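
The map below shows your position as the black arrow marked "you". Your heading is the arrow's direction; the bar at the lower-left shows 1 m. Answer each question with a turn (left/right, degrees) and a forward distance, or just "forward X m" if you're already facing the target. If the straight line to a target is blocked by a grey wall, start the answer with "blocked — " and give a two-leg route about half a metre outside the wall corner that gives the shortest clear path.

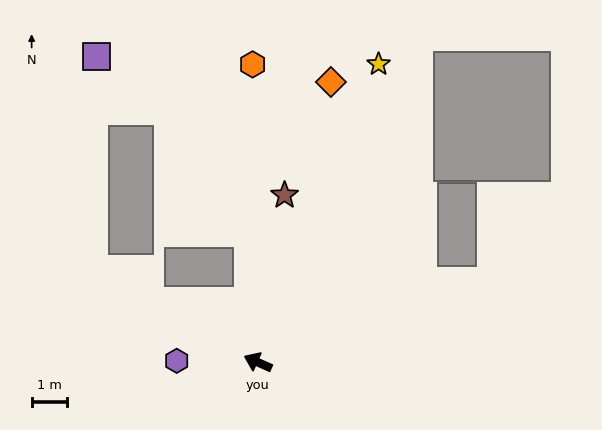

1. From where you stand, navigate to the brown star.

turn right 75°, forward 4.8 m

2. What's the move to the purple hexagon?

turn left 23°, forward 2.3 m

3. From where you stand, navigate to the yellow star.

turn right 88°, forward 9.0 m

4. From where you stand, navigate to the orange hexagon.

turn right 65°, forward 8.4 m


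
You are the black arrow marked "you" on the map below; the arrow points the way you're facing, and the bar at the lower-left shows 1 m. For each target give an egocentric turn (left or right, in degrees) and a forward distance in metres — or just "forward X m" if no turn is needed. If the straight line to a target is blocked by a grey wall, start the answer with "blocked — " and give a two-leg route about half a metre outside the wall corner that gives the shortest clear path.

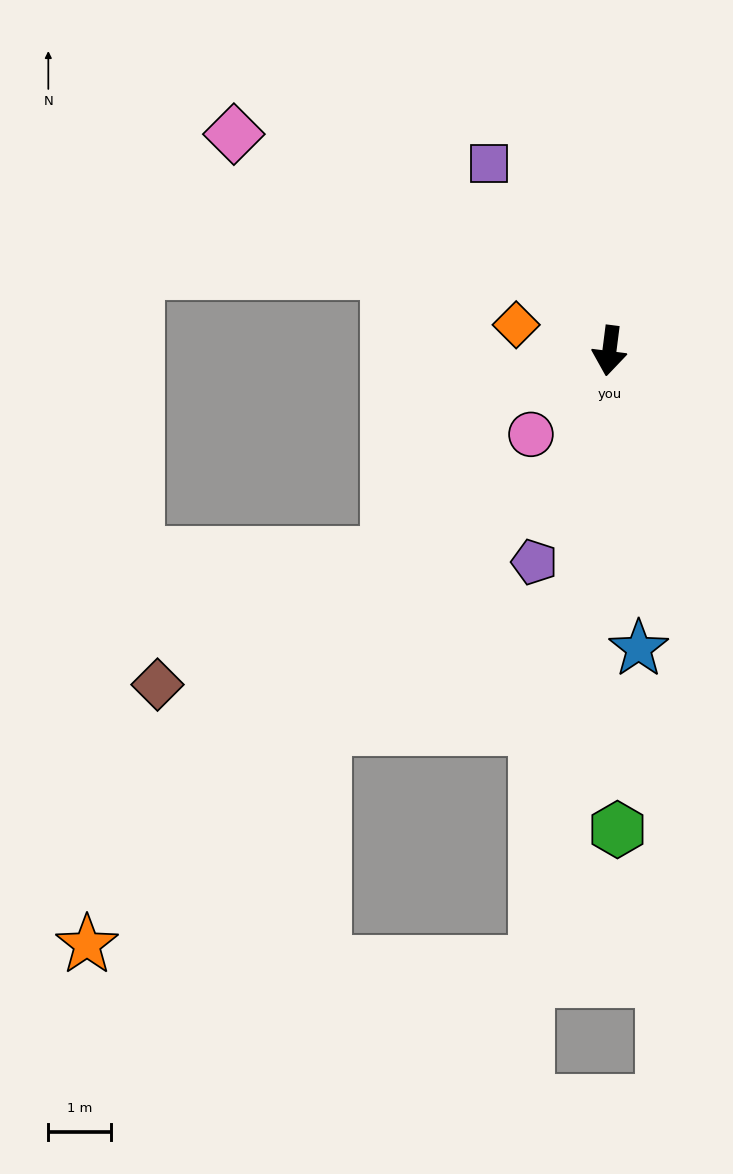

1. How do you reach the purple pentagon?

turn right 12°, forward 3.6 m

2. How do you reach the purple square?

turn right 140°, forward 3.5 m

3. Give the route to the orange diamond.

turn right 98°, forward 1.5 m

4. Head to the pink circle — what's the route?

turn right 36°, forward 1.8 m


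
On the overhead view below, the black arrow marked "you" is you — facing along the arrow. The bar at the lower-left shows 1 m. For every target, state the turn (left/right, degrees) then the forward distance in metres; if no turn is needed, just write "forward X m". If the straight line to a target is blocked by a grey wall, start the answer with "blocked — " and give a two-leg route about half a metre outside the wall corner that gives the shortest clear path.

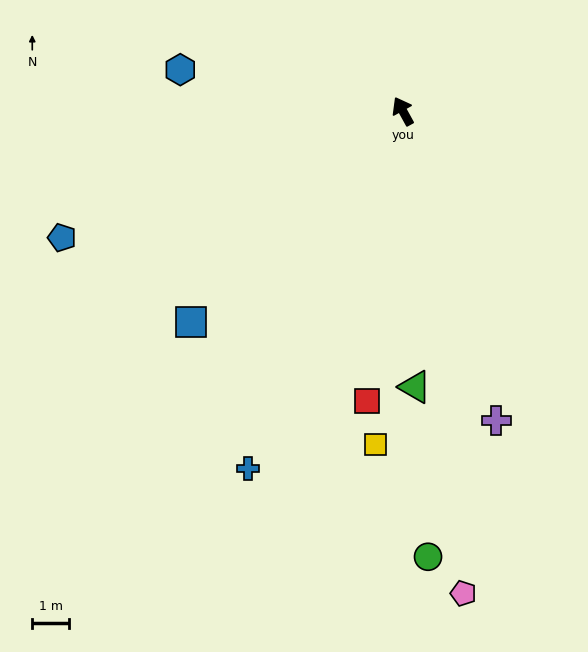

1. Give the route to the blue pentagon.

turn left 82°, forward 9.8 m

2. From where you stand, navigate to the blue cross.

turn left 128°, forward 10.5 m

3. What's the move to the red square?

turn left 144°, forward 7.9 m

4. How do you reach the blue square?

turn left 106°, forward 8.1 m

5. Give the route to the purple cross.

turn left 168°, forward 8.7 m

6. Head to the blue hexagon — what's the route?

turn left 51°, forward 6.1 m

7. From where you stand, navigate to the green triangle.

turn left 154°, forward 7.5 m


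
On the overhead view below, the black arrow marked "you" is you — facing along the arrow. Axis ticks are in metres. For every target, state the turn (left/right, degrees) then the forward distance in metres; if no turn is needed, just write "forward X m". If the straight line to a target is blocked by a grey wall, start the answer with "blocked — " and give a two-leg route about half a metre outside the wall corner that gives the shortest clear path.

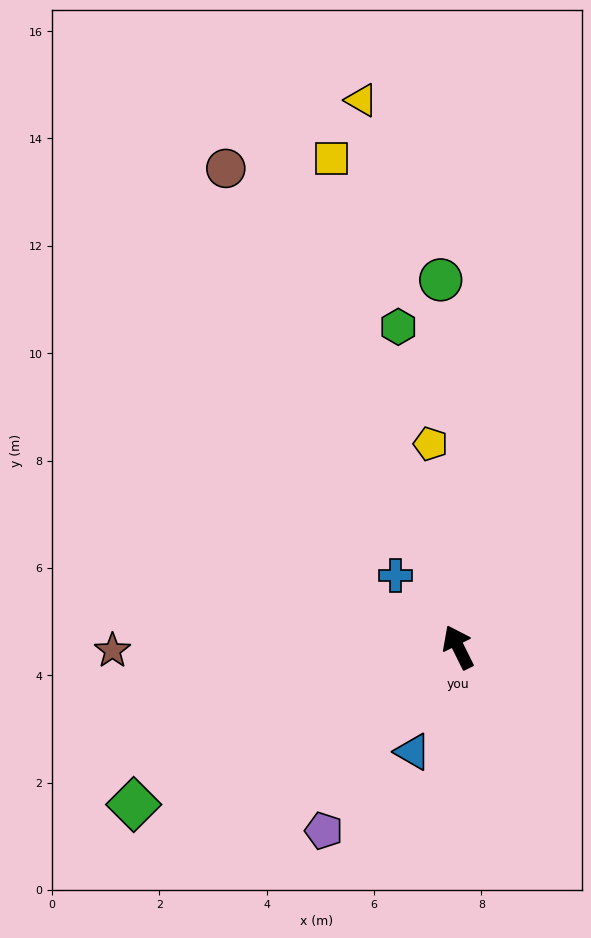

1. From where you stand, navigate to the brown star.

turn left 64°, forward 6.4 m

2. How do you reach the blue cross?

turn left 15°, forward 1.8 m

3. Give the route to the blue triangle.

turn left 130°, forward 2.1 m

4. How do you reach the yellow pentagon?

turn right 19°, forward 3.8 m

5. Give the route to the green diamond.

turn left 89°, forward 6.7 m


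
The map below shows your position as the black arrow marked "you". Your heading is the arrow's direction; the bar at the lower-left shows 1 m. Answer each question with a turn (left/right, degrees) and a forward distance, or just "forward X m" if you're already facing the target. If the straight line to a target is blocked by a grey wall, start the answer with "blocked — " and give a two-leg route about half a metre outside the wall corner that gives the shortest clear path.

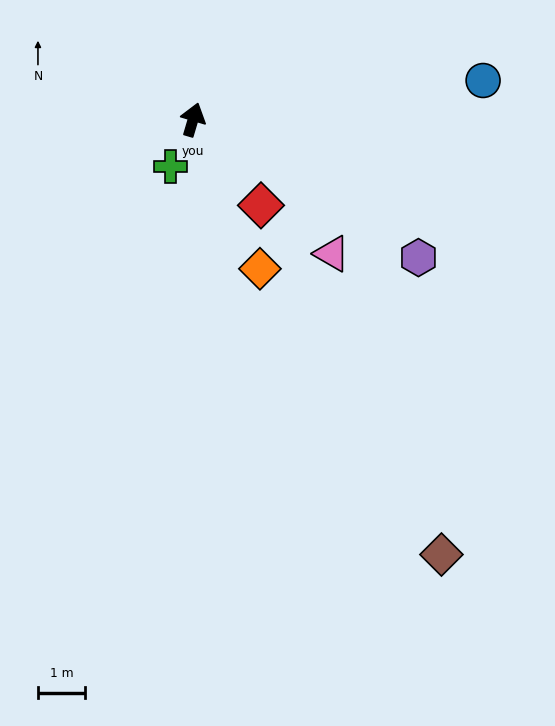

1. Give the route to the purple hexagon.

turn right 105°, forward 5.6 m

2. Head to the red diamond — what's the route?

turn right 125°, forward 2.3 m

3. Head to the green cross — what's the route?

turn left 171°, forward 1.1 m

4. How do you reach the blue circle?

turn right 66°, forward 6.2 m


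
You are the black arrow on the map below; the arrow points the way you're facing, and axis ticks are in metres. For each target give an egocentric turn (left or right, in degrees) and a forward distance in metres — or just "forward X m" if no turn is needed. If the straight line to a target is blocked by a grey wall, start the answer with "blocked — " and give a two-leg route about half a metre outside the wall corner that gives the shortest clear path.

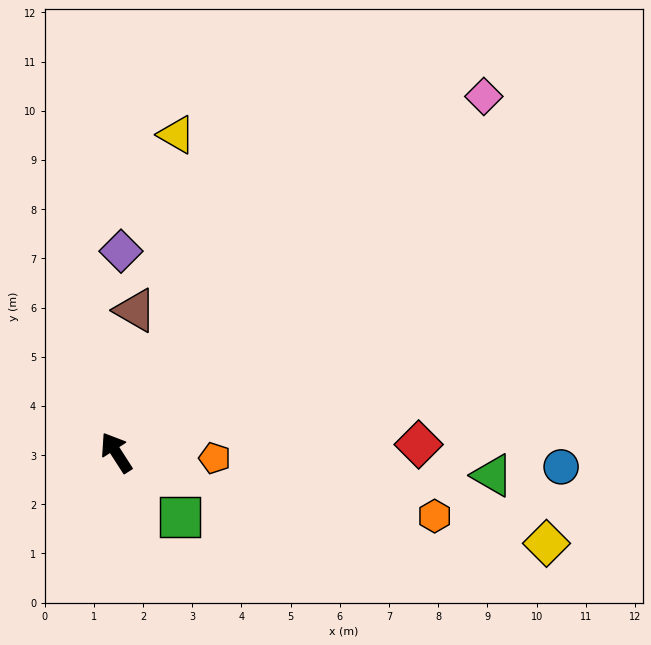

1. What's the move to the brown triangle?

turn right 40°, forward 2.9 m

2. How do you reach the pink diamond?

turn right 79°, forward 10.4 m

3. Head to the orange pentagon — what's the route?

turn right 126°, forward 2.0 m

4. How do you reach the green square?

turn right 168°, forward 1.8 m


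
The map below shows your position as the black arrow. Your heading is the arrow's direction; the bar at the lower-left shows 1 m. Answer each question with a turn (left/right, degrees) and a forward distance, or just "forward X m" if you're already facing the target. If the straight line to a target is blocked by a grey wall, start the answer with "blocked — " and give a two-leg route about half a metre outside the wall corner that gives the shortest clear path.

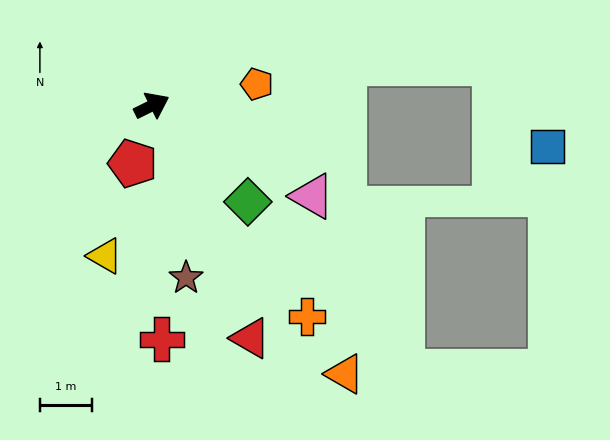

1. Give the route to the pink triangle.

turn right 56°, forward 3.6 m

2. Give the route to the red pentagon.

turn right 135°, forward 1.2 m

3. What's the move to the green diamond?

turn right 71°, forward 2.6 m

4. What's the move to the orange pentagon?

turn right 15°, forward 2.1 m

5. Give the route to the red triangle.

turn right 93°, forward 4.9 m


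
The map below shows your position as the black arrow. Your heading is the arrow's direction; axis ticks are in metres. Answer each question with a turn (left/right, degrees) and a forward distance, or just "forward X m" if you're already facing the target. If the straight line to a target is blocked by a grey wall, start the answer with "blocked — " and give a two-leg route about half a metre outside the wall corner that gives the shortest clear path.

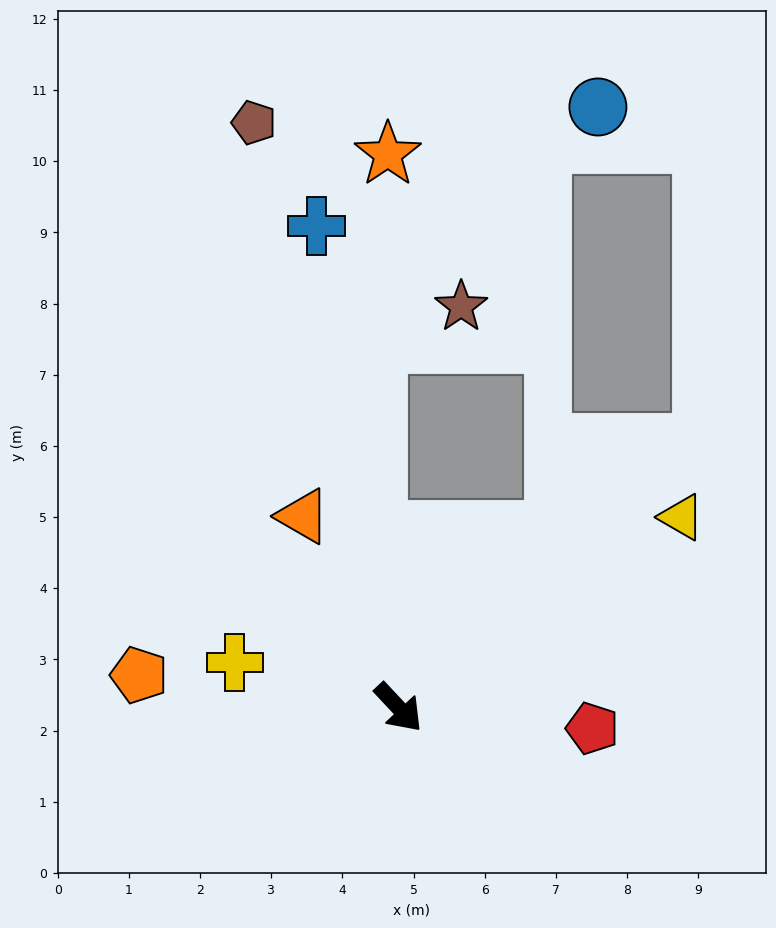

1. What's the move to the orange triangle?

turn left 163°, forward 3.0 m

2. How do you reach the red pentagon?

turn left 41°, forward 2.7 m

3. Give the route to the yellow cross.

turn right 149°, forward 2.4 m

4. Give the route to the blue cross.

turn left 147°, forward 6.9 m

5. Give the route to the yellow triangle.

turn left 81°, forward 4.8 m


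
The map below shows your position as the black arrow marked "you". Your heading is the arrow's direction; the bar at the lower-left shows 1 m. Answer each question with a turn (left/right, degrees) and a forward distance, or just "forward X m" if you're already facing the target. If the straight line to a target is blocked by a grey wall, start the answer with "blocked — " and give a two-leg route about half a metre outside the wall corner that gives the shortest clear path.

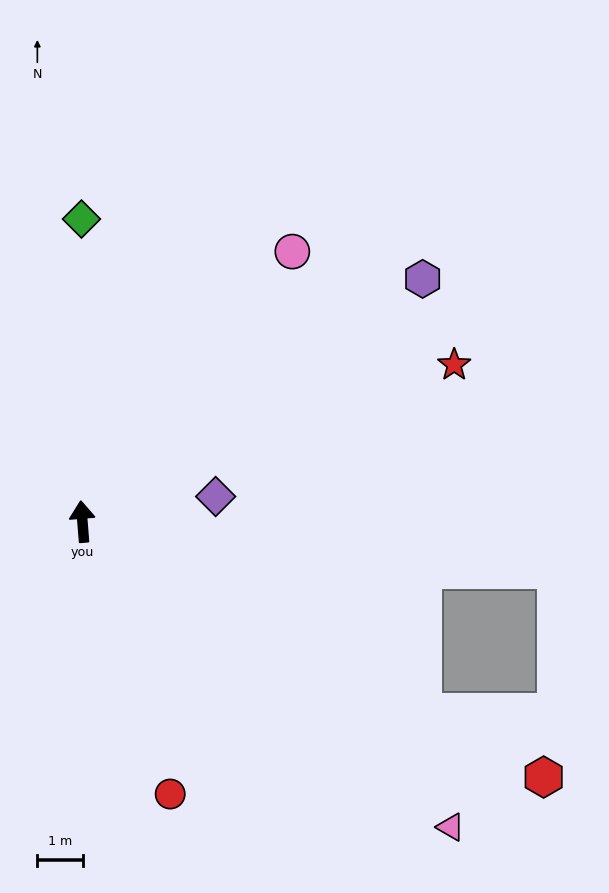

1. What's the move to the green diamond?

turn right 4°, forward 6.7 m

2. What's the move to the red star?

turn right 72°, forward 8.9 m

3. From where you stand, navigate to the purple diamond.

turn right 84°, forward 3.0 m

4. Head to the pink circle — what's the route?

turn right 42°, forward 7.5 m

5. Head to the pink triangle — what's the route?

turn right 134°, forward 10.5 m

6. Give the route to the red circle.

turn right 167°, forward 6.3 m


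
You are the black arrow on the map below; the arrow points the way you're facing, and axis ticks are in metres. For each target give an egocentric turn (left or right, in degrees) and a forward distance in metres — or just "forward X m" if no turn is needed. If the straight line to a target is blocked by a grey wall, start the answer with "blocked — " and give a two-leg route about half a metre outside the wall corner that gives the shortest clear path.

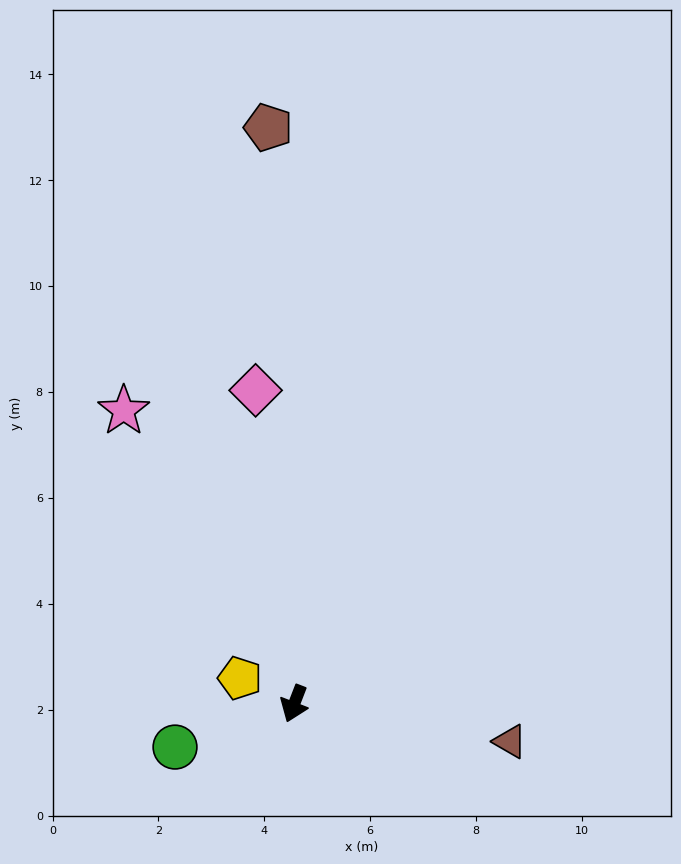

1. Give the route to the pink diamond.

turn right 152°, forward 6.0 m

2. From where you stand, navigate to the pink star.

turn right 129°, forward 6.4 m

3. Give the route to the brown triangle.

turn left 101°, forward 4.1 m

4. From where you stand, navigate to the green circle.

turn right 49°, forward 2.4 m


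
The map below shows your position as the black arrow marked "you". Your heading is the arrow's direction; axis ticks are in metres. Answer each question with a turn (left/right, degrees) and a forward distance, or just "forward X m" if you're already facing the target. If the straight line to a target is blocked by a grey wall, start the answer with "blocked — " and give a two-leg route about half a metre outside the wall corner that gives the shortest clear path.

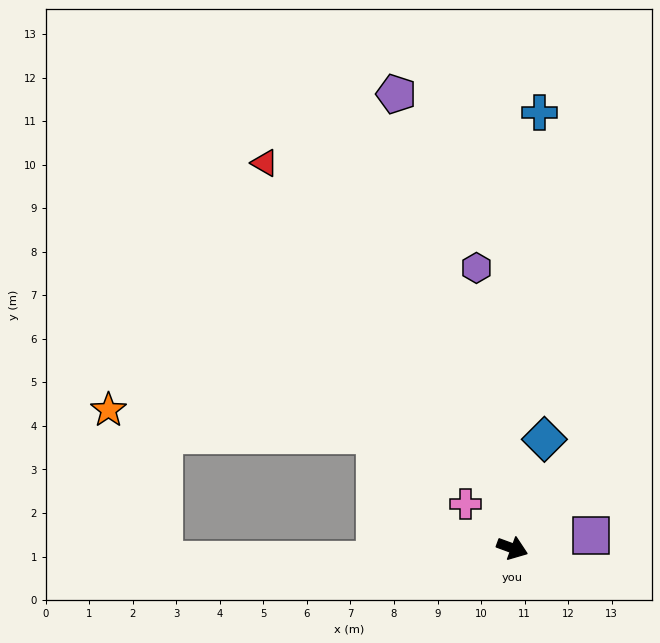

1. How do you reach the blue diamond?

turn left 94°, forward 2.6 m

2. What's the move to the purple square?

turn left 29°, forward 1.8 m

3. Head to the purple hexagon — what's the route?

turn left 117°, forward 6.5 m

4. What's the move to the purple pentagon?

turn left 124°, forward 10.8 m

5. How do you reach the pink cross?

turn left 157°, forward 1.5 m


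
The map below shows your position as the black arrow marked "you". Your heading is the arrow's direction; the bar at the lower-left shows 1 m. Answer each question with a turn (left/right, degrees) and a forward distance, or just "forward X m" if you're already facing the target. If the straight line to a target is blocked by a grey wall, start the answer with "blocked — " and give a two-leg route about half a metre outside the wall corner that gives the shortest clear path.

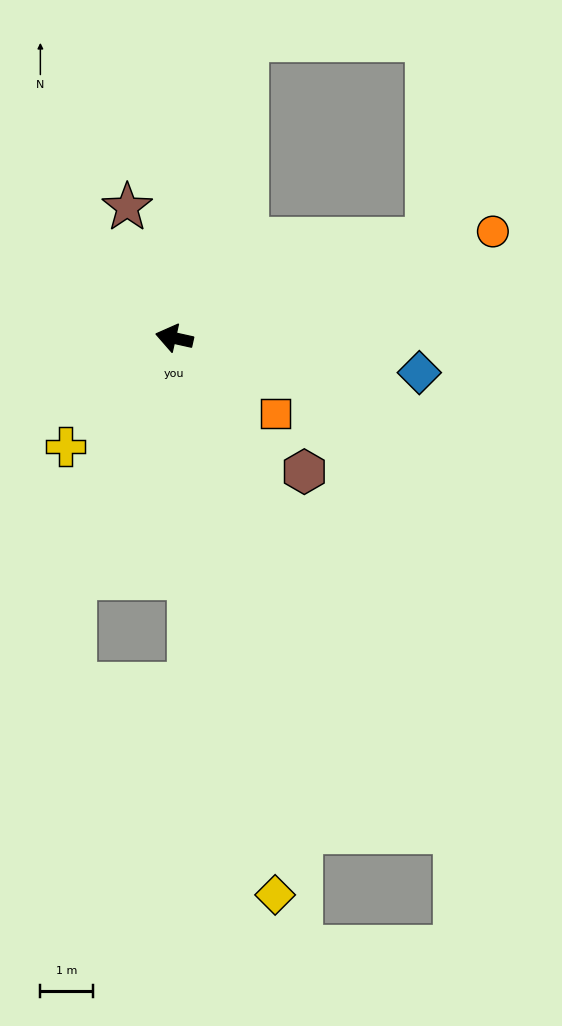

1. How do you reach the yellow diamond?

turn left 113°, forward 10.8 m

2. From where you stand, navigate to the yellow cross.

turn left 58°, forward 2.9 m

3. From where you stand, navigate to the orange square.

turn left 156°, forward 2.4 m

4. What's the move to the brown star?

turn right 58°, forward 2.6 m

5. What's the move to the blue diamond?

turn right 175°, forward 4.7 m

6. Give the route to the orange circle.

turn right 149°, forward 6.4 m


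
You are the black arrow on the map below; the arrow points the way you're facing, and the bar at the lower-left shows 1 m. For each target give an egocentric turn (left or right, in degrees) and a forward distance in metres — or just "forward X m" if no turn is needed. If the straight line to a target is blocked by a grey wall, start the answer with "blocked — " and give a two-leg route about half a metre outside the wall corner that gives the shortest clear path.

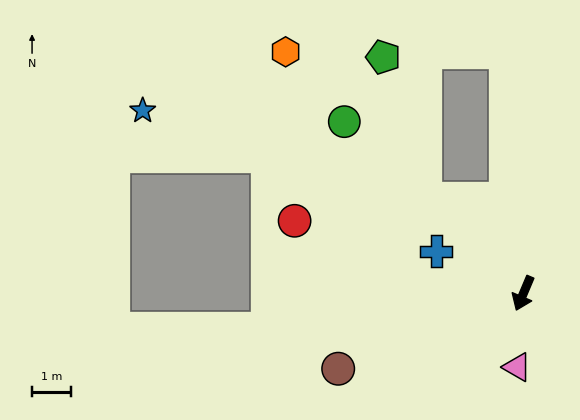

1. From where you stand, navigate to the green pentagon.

blocked — turn right 111°, forward 3.5 m, then turn right 30°, forward 3.8 m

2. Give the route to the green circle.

turn right 111°, forward 6.4 m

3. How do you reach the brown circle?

turn right 45°, forward 5.2 m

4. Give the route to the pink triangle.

turn left 18°, forward 1.9 m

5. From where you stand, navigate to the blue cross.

turn right 93°, forward 2.5 m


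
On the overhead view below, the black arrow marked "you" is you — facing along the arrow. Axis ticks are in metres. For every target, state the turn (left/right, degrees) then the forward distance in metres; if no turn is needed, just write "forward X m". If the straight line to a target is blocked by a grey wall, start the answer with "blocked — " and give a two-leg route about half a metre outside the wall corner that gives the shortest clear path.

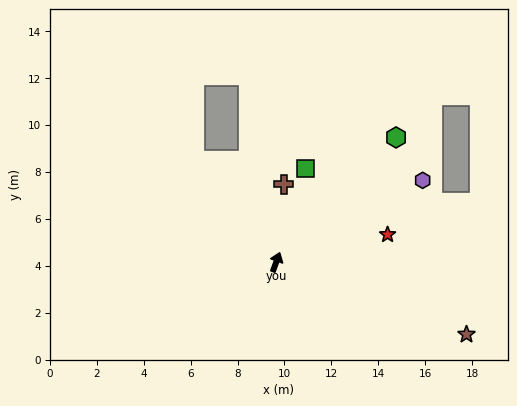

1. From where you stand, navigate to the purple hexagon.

turn right 41°, forward 7.1 m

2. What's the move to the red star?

turn right 56°, forward 4.9 m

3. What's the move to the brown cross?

turn left 15°, forward 3.3 m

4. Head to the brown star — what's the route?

turn right 91°, forward 8.7 m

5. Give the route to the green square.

turn left 3°, forward 4.2 m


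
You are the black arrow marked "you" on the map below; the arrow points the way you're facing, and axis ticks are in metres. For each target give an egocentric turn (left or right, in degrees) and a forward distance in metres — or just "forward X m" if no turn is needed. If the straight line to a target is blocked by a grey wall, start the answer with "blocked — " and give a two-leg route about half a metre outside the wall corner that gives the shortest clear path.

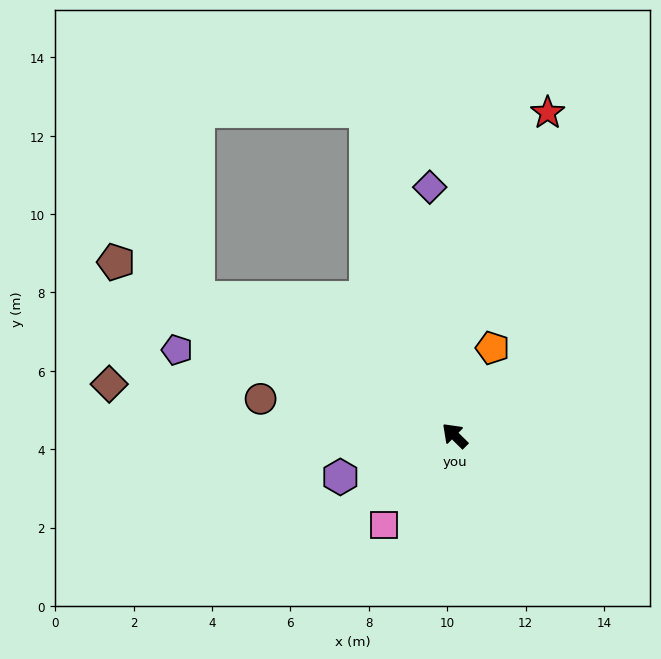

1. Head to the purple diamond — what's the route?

turn right 40°, forward 6.4 m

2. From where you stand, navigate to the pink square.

turn left 96°, forward 2.9 m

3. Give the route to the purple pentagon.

turn left 27°, forward 7.4 m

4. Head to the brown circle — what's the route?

turn left 34°, forward 5.0 m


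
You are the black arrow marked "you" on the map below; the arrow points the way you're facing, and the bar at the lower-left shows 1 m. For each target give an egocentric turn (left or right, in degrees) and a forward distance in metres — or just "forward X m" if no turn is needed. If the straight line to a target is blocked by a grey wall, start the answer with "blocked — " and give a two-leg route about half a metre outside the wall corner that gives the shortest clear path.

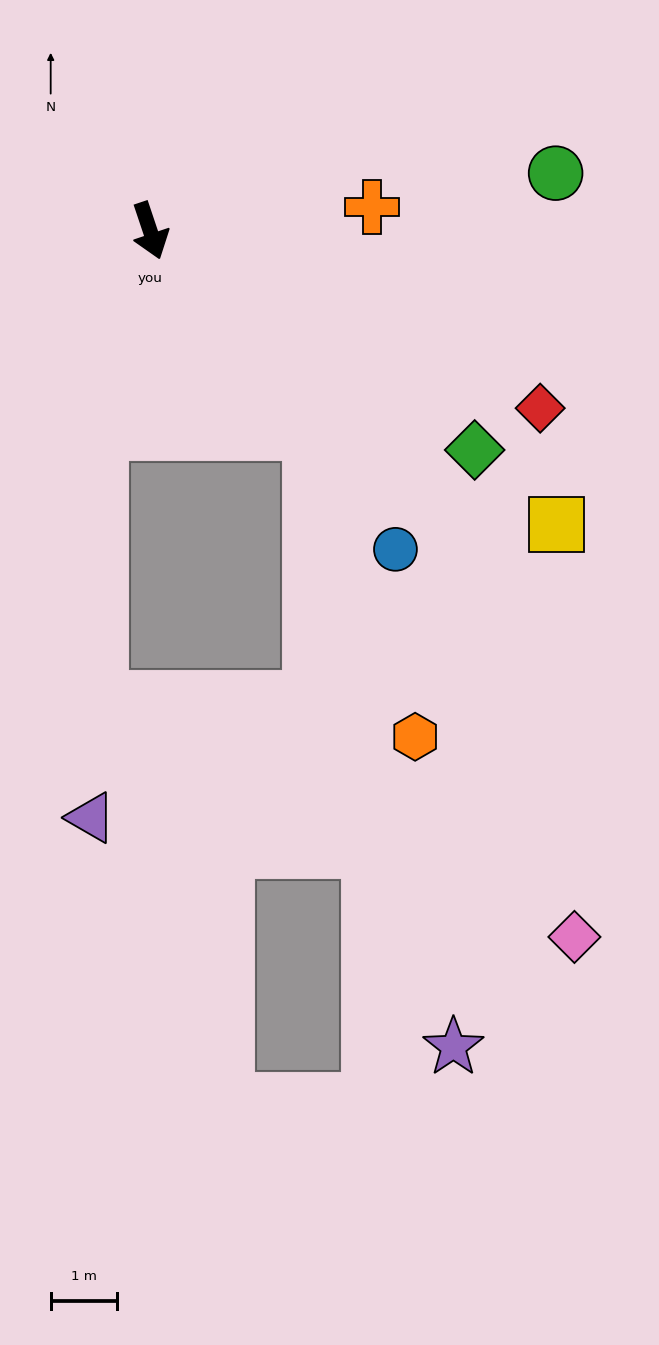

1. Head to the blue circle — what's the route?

turn left 19°, forward 6.0 m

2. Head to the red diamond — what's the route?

turn left 47°, forward 6.4 m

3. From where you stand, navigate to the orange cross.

turn left 78°, forward 3.4 m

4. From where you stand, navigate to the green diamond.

turn left 37°, forward 5.9 m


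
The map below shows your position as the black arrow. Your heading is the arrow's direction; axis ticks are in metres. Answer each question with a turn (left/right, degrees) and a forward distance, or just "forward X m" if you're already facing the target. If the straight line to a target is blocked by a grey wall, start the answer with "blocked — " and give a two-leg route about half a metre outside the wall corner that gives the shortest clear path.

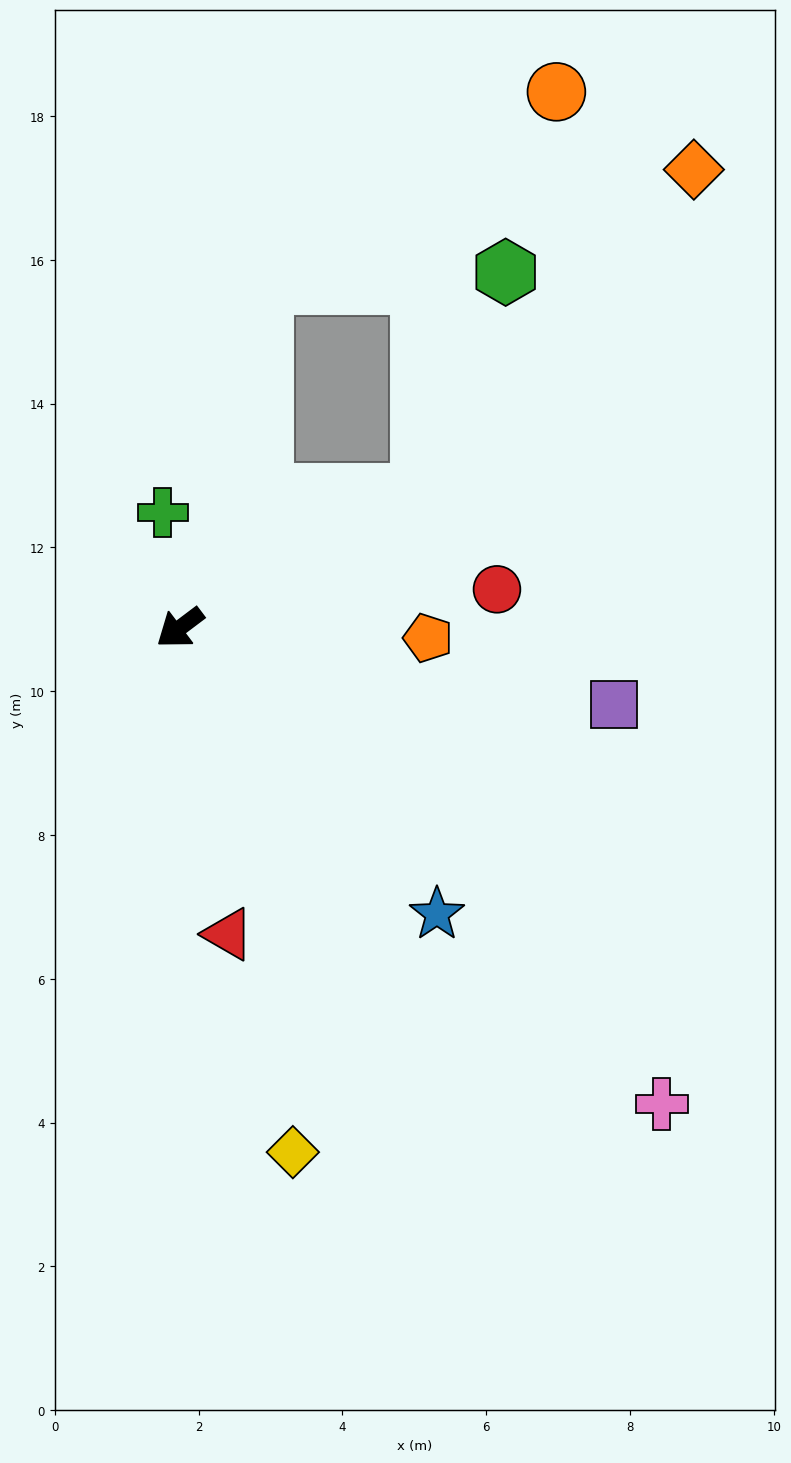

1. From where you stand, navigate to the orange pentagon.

turn left 141°, forward 3.5 m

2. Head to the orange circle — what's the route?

blocked — turn right 140°, forward 4.9 m, then turn right 44°, forward 4.9 m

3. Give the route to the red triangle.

turn left 62°, forward 4.3 m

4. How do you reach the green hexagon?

blocked — turn left 172°, forward 3.8 m, then turn left 40°, forward 3.3 m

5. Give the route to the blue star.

turn left 95°, forward 5.3 m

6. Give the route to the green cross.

turn right 119°, forward 1.6 m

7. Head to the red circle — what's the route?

turn left 150°, forward 4.4 m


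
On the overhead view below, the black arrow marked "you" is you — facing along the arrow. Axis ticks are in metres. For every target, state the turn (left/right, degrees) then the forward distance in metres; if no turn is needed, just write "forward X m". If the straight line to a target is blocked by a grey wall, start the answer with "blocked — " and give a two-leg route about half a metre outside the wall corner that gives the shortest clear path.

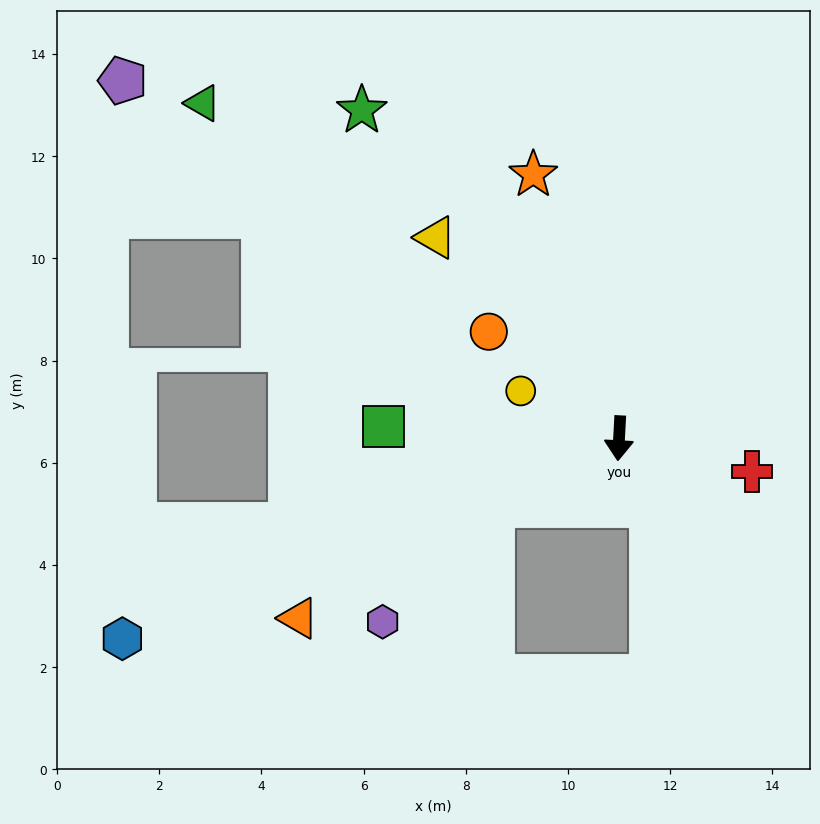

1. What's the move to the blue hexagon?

turn right 65°, forward 10.5 m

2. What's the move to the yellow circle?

turn right 113°, forward 2.1 m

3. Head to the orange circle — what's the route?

turn right 126°, forward 3.3 m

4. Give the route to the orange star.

turn right 159°, forward 5.4 m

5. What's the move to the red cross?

turn left 79°, forward 2.7 m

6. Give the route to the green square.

turn right 90°, forward 4.6 m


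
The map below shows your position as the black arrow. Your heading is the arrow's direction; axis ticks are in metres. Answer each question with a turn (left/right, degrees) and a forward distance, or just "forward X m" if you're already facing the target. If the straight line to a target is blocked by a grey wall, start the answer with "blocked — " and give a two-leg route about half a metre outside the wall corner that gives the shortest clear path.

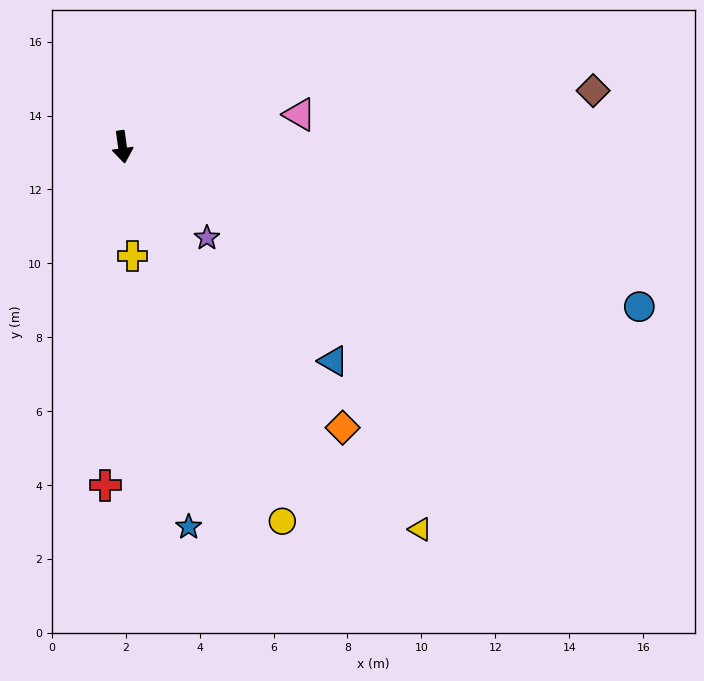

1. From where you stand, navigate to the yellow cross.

turn right 2°, forward 3.0 m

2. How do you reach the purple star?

turn left 35°, forward 3.4 m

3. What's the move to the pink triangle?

turn left 93°, forward 4.9 m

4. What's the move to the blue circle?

turn left 65°, forward 14.6 m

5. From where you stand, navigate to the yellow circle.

turn left 15°, forward 11.0 m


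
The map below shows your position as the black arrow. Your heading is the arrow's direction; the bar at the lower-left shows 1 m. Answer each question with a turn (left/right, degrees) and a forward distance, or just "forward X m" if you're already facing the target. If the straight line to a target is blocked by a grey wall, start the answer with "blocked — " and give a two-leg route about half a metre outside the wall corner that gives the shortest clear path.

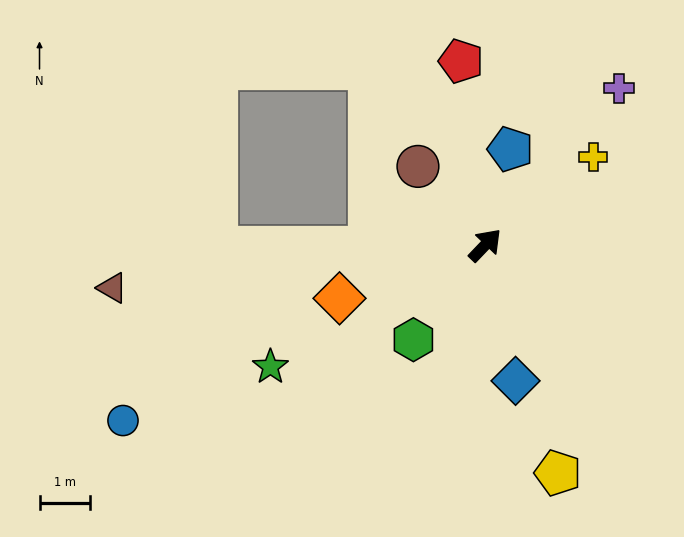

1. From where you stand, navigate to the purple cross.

turn left 3°, forward 4.1 m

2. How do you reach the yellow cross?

turn right 7°, forward 2.8 m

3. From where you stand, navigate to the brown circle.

turn left 84°, forward 2.1 m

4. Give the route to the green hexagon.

turn right 173°, forward 2.4 m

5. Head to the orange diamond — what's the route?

turn left 154°, forward 3.1 m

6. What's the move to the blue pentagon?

turn left 29°, forward 2.0 m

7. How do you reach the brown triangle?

turn left 140°, forward 7.4 m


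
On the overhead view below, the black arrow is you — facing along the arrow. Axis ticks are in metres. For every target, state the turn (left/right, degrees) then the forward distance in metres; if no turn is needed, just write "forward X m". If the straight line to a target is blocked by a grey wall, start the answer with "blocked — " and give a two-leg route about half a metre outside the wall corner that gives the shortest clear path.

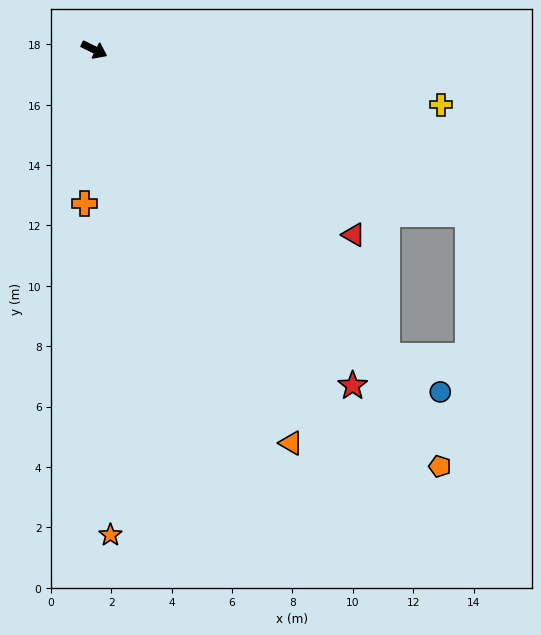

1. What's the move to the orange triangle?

turn right 37°, forward 14.6 m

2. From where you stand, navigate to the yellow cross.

turn left 17°, forward 11.6 m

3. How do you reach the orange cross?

turn right 67°, forward 5.1 m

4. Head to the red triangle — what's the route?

turn right 9°, forward 10.6 m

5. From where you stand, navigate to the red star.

turn right 26°, forward 14.0 m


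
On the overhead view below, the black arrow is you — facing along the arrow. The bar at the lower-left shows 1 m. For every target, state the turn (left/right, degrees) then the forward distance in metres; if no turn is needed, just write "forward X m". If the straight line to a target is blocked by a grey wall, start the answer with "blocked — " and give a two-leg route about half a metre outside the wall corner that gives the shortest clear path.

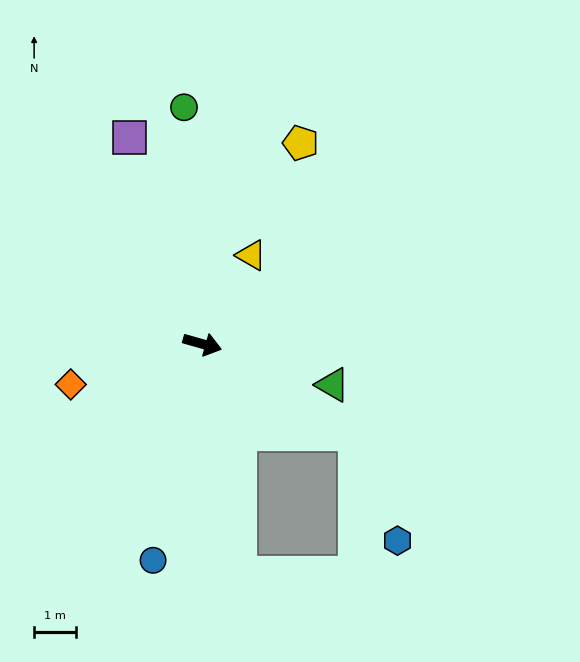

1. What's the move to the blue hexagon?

blocked — turn right 14°, forward 4.3 m, then turn right 39°, forward 2.8 m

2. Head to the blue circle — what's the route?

turn right 87°, forward 5.3 m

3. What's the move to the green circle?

turn left 110°, forward 5.7 m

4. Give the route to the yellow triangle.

turn left 77°, forward 2.4 m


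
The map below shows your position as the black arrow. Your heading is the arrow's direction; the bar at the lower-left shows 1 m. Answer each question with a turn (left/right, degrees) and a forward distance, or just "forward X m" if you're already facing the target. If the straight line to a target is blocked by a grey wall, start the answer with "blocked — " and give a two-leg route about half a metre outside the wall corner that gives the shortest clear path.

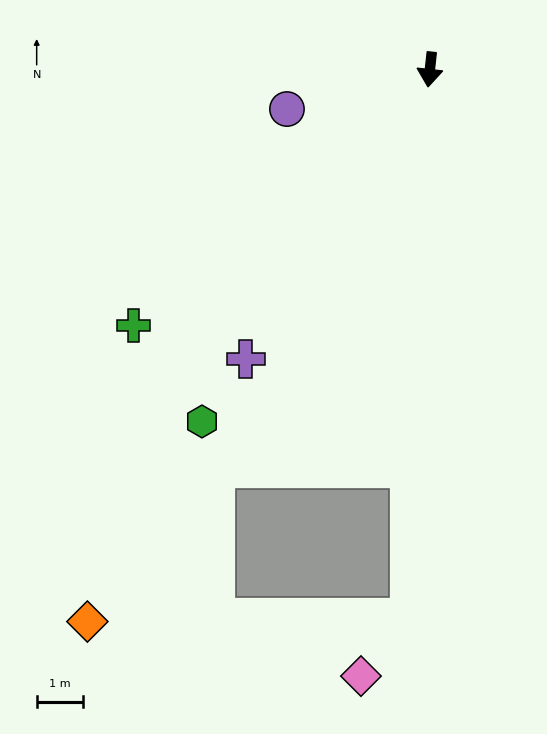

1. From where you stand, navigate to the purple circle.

turn right 68°, forward 3.2 m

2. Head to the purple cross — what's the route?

turn right 26°, forward 7.4 m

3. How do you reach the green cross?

turn right 43°, forward 8.5 m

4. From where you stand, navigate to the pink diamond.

blocked — turn left 4°, forward 11.9 m, then turn right 38°, forward 1.7 m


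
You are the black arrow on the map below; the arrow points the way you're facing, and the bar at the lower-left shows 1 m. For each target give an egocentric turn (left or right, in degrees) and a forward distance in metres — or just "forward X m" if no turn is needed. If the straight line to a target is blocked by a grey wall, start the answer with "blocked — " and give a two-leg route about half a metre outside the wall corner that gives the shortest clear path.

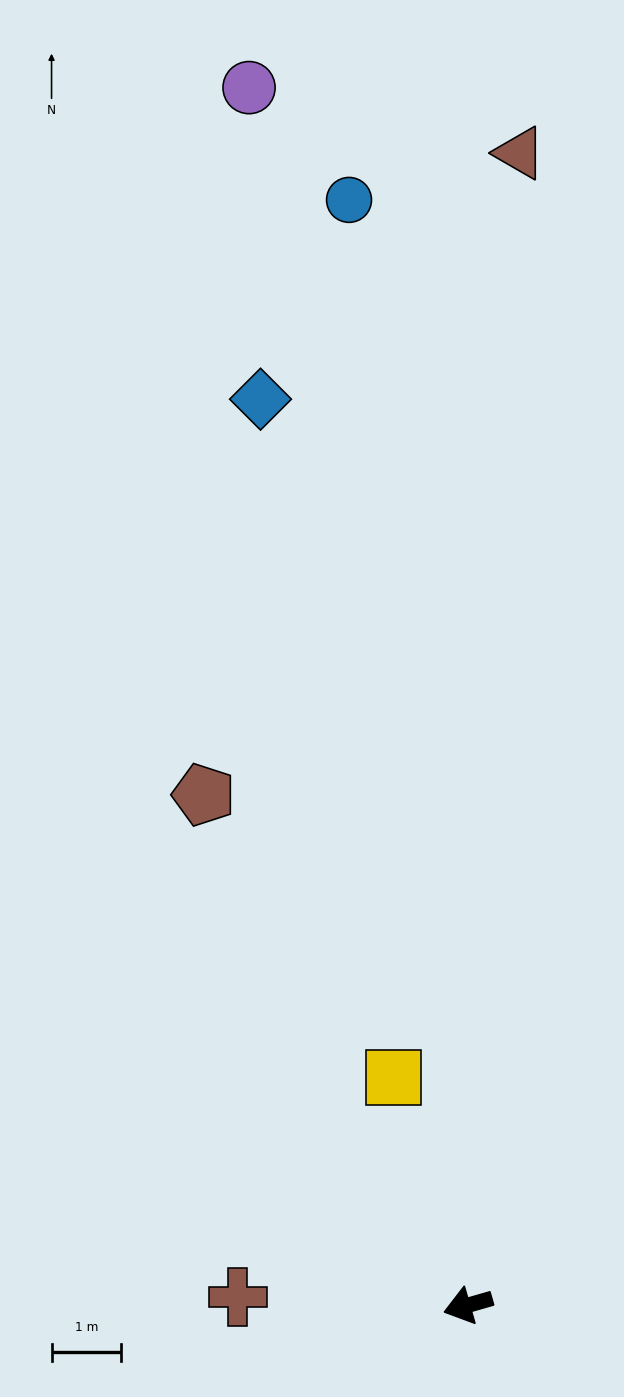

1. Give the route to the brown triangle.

turn right 109°, forward 16.5 m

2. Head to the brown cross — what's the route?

turn right 18°, forward 3.3 m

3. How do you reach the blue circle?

turn right 100°, forward 15.9 m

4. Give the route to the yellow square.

turn right 88°, forward 3.4 m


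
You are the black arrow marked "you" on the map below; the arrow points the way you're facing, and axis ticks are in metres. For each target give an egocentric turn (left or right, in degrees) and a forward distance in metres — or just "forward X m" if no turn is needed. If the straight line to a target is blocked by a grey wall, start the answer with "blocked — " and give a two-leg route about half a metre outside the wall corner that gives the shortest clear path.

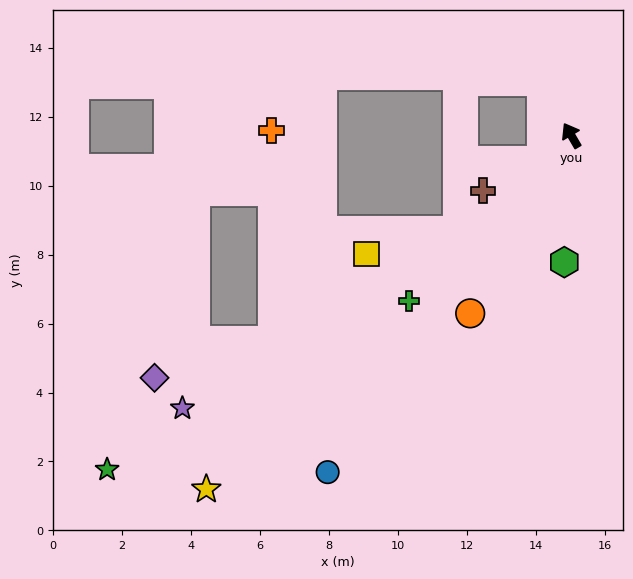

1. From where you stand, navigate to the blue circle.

turn left 114°, forward 12.0 m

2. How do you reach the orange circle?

turn left 120°, forward 5.9 m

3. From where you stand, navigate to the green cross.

turn left 105°, forward 6.7 m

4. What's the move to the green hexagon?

turn left 147°, forward 3.7 m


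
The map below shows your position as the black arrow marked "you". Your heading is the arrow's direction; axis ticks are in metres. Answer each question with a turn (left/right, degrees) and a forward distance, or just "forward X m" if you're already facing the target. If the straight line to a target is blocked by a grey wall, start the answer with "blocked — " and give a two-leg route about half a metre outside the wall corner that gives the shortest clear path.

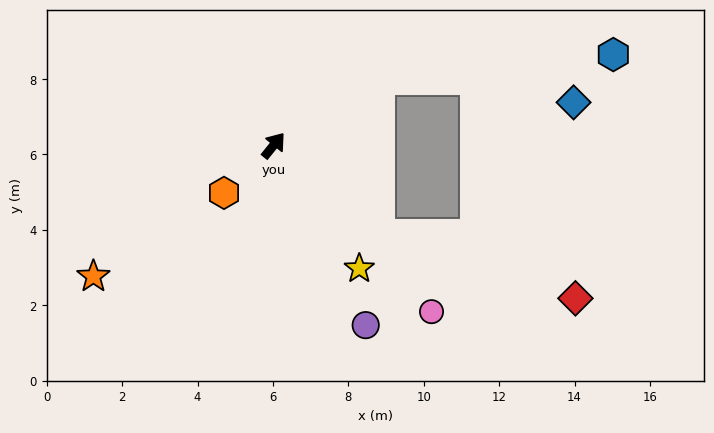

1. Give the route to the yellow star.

turn right 106°, forward 4.0 m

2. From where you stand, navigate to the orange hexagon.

turn left 173°, forward 1.8 m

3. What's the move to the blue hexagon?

blocked — turn right 19°, forward 3.3 m, then turn right 26°, forward 6.3 m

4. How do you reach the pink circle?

turn right 98°, forward 6.1 m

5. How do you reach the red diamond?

blocked — turn right 92°, forward 3.7 m, then turn left 23°, forward 5.5 m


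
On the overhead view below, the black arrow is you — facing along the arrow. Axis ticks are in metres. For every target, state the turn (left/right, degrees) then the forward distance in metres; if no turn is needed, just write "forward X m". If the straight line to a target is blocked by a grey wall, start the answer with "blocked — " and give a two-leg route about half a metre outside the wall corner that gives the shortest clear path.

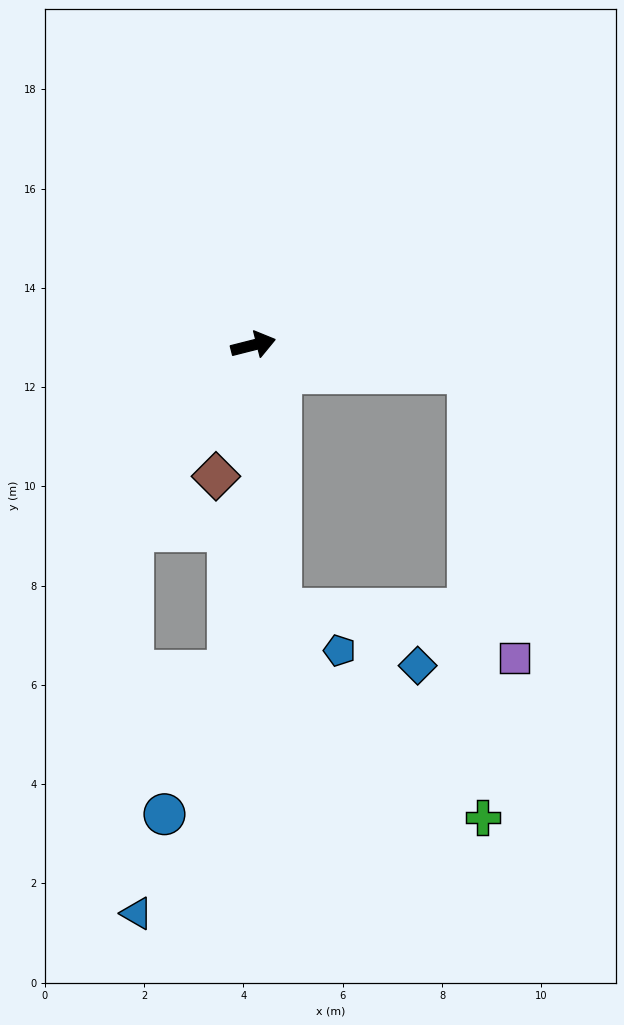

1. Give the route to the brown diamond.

turn right 120°, forward 2.7 m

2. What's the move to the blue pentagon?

blocked — turn right 98°, forward 5.3 m, then turn left 49°, forward 1.5 m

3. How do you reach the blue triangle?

blocked — turn right 137°, forward 4.5 m, then turn left 33°, forward 7.7 m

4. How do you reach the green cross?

blocked — turn right 21°, forward 4.4 m, then turn right 81°, forward 9.0 m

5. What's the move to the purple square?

blocked — turn right 98°, forward 5.3 m, then turn left 72°, forward 4.8 m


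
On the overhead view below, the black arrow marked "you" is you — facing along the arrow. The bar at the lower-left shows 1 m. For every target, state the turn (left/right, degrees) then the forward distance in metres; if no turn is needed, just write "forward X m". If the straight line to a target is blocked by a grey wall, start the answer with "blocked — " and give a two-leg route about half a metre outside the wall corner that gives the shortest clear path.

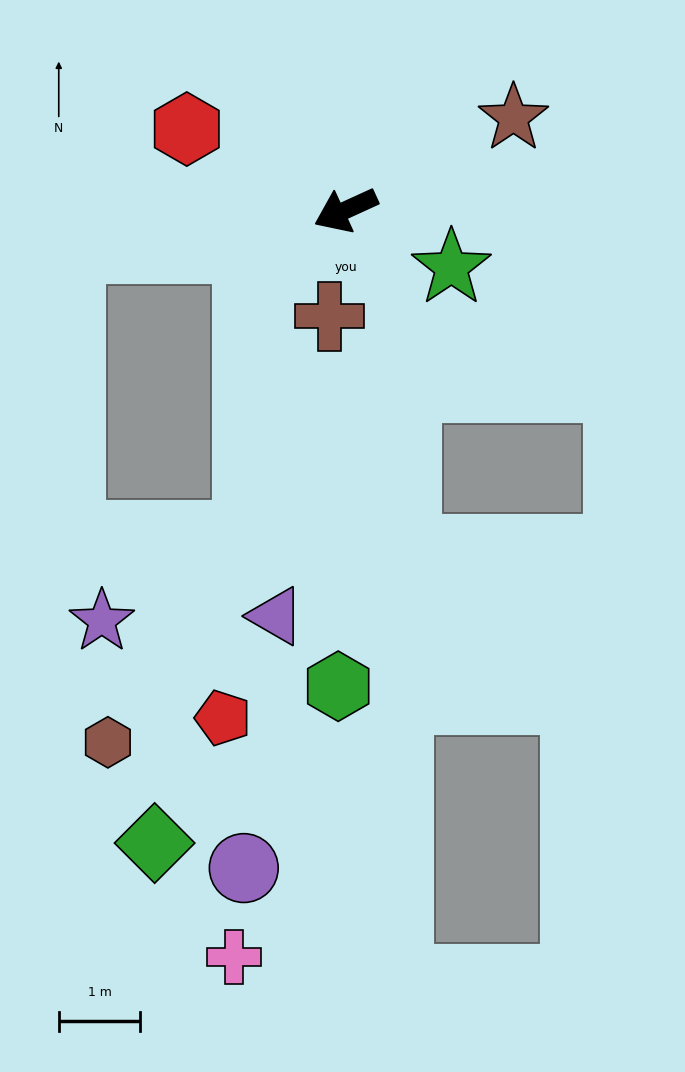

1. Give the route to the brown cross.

turn left 57°, forward 1.3 m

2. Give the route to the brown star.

turn right 176°, forward 2.4 m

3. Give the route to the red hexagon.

turn right 52°, forward 2.2 m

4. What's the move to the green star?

turn left 127°, forward 1.5 m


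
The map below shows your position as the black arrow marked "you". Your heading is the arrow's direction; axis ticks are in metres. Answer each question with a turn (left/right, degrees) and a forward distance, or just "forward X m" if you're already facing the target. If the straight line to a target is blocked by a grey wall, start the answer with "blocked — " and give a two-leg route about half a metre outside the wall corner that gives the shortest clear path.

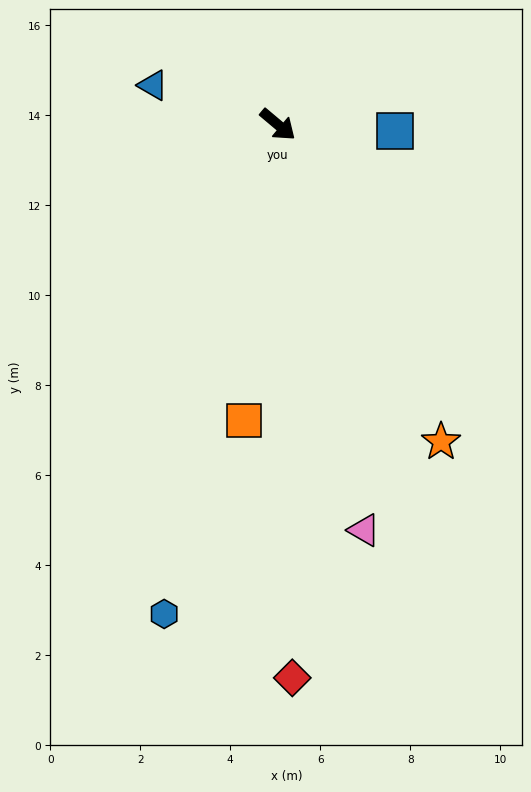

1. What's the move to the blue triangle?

turn right 157°, forward 2.9 m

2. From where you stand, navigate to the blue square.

turn left 37°, forward 2.6 m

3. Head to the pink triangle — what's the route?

turn right 38°, forward 9.2 m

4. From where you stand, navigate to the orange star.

turn right 23°, forward 7.9 m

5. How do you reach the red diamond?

turn right 48°, forward 12.3 m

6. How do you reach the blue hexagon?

turn right 63°, forward 11.2 m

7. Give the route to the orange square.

turn right 56°, forward 6.6 m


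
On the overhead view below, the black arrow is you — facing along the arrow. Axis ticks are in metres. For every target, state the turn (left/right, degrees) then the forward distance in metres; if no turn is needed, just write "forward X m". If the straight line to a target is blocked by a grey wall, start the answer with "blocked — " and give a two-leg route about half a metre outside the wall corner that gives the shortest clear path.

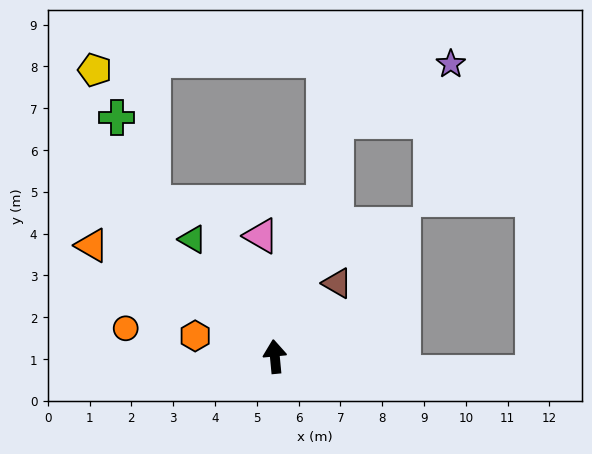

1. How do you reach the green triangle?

turn left 30°, forward 3.4 m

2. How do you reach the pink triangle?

forward 2.9 m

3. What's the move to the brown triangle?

turn right 46°, forward 2.3 m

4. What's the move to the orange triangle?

turn left 53°, forward 5.1 m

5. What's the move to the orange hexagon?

turn left 70°, forward 2.0 m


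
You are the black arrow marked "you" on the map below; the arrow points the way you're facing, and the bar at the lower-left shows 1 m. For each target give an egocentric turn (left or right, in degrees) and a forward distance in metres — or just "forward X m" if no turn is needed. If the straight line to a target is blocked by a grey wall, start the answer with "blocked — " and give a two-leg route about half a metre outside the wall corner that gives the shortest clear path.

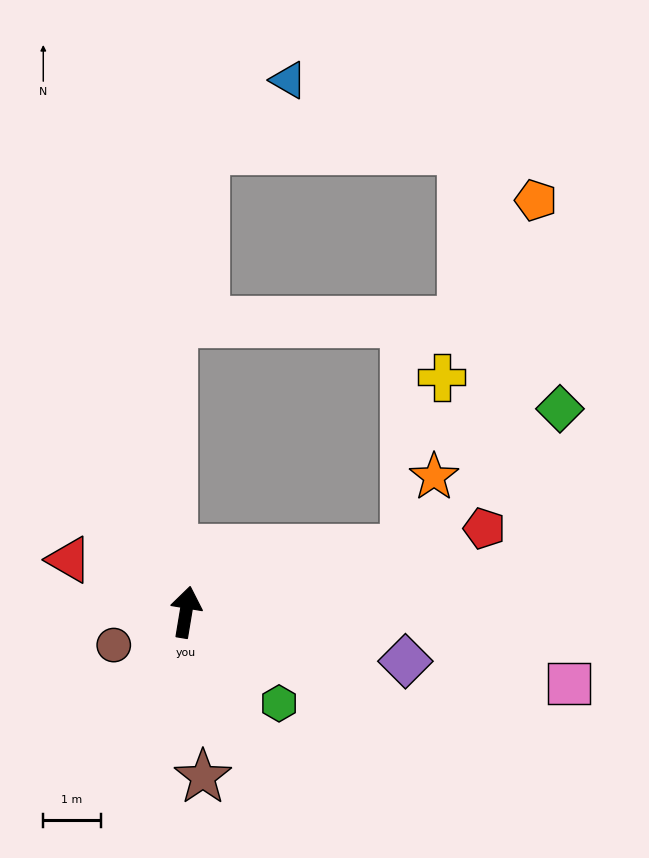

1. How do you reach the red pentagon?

turn right 65°, forward 5.4 m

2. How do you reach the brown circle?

turn left 124°, forward 1.4 m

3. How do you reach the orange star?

blocked — turn right 64°, forward 4.0 m, then turn left 51°, forward 1.4 m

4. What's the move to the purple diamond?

turn right 93°, forward 3.9 m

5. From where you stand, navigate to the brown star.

turn right 165°, forward 2.9 m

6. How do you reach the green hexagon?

turn right 125°, forward 2.3 m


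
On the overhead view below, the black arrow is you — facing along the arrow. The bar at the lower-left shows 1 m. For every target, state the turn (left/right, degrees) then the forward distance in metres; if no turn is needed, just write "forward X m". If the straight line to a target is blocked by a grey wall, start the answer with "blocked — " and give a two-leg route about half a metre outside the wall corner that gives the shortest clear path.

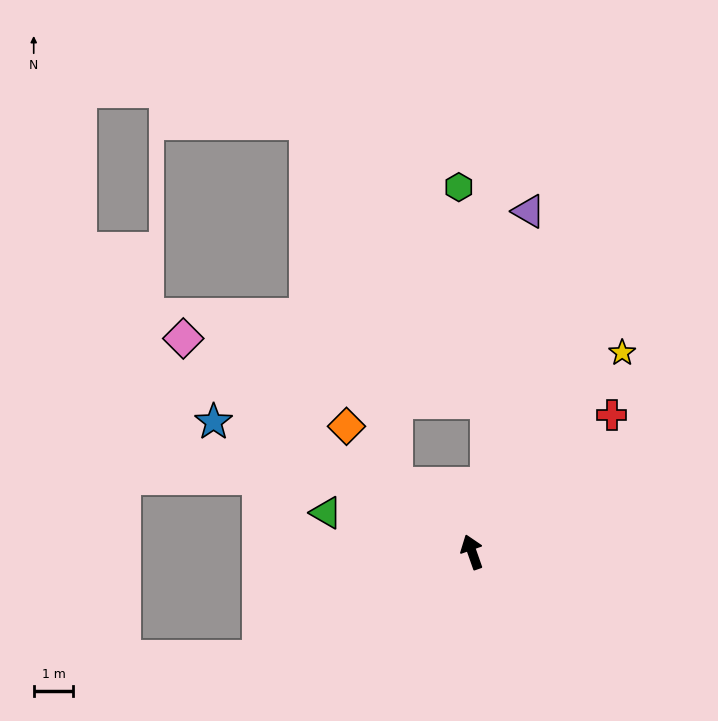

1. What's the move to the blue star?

turn left 44°, forward 7.3 m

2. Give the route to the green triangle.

turn left 56°, forward 3.8 m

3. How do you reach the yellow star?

turn right 56°, forward 6.3 m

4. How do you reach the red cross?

turn right 65°, forward 4.9 m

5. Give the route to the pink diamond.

turn left 34°, forward 9.1 m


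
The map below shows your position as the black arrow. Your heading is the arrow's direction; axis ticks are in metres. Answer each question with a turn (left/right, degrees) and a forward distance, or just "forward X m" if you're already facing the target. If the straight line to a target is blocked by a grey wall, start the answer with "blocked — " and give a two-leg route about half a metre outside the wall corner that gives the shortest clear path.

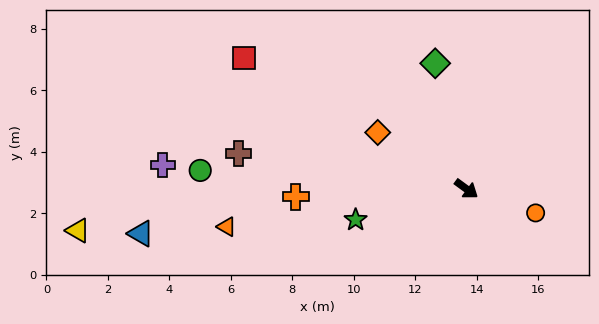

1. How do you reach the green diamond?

turn left 140°, forward 4.2 m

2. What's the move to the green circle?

turn right 148°, forward 8.7 m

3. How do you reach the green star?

turn right 128°, forward 3.7 m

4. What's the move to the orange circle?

turn left 17°, forward 2.4 m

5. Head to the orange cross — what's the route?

turn right 141°, forward 5.6 m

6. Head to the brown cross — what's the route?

turn right 153°, forward 7.5 m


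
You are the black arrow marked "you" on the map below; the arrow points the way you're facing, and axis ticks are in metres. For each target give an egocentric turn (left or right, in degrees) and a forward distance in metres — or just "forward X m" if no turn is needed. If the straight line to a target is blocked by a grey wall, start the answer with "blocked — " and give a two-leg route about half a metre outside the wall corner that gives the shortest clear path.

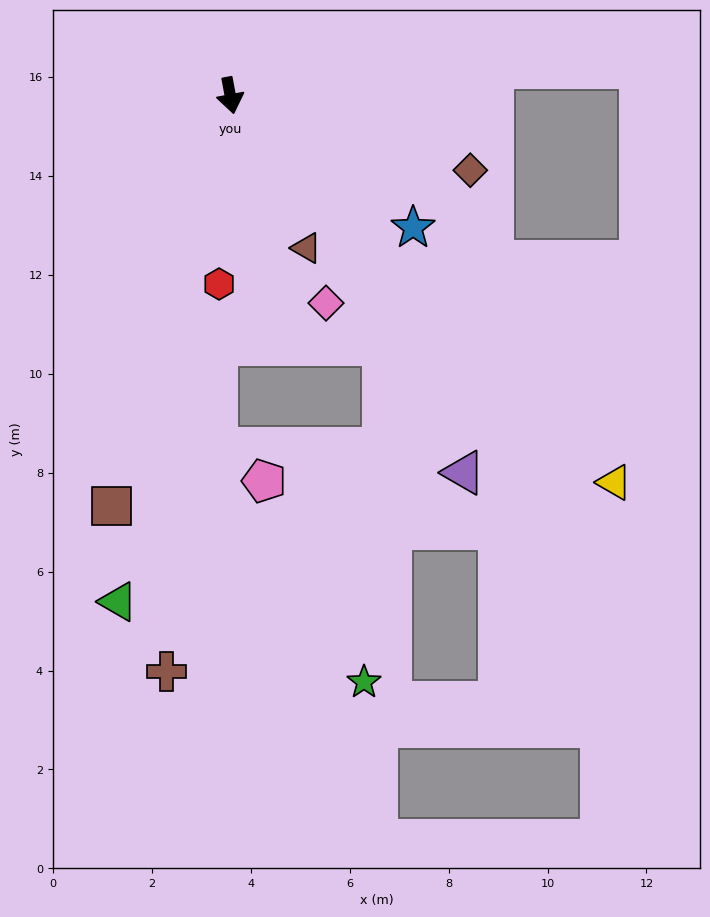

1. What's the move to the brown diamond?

turn left 62°, forward 5.1 m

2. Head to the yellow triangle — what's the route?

turn left 34°, forward 11.0 m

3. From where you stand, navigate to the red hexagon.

turn right 14°, forward 3.8 m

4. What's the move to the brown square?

turn right 27°, forward 8.6 m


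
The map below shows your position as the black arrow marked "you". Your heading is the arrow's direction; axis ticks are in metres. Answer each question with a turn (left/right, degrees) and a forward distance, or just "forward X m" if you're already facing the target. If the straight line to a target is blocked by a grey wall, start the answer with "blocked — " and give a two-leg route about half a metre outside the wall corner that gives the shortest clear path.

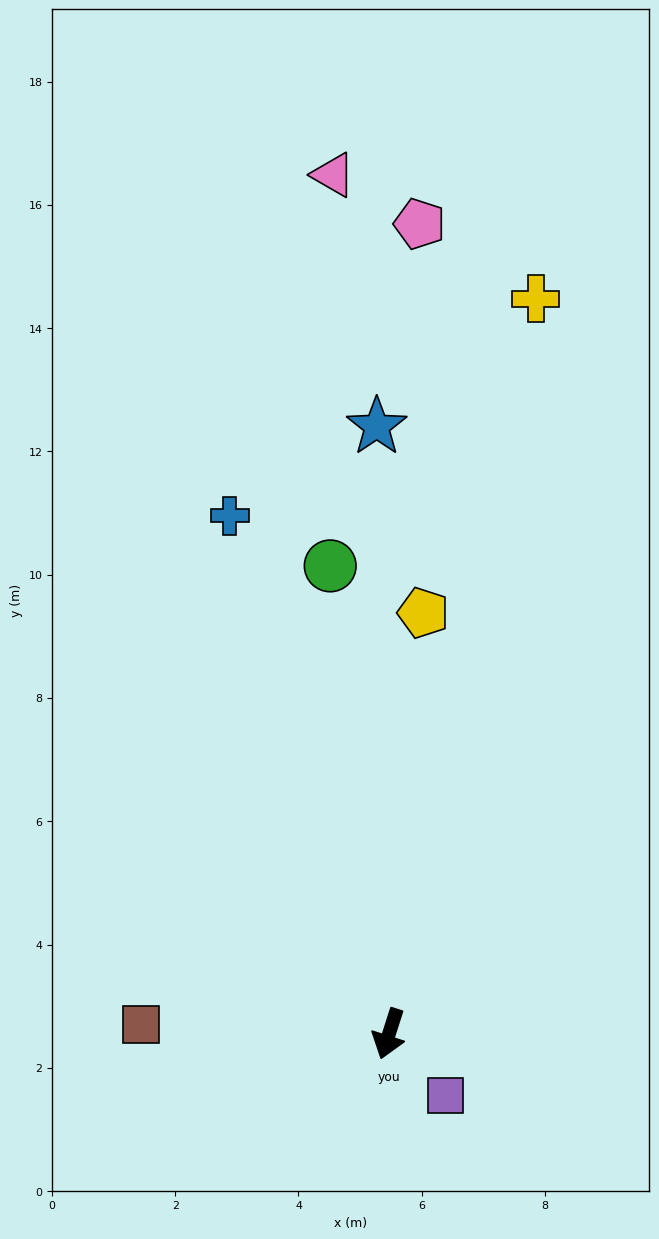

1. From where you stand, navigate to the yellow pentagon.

turn right 167°, forward 6.9 m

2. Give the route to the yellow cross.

turn right 174°, forward 12.2 m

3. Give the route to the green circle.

turn right 155°, forward 7.7 m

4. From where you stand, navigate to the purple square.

turn left 60°, forward 1.4 m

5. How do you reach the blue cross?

turn right 145°, forward 8.8 m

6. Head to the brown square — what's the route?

turn right 74°, forward 4.0 m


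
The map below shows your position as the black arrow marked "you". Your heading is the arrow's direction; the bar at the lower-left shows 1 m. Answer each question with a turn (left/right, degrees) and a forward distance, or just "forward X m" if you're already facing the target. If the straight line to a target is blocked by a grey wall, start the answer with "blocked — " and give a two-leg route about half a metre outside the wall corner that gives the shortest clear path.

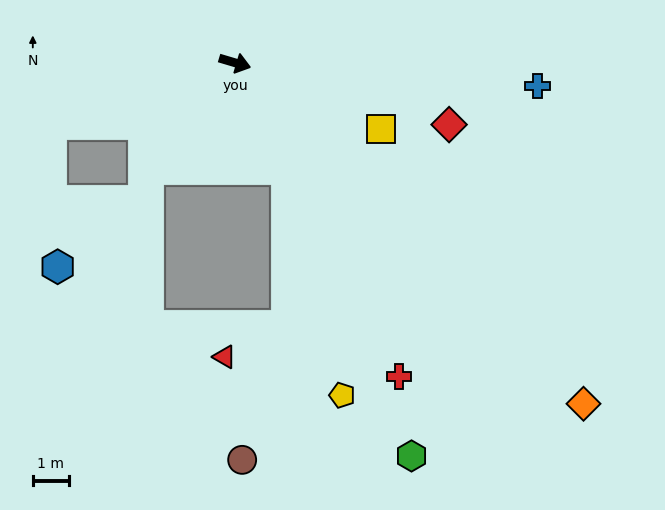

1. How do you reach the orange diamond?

turn right 28°, forward 13.5 m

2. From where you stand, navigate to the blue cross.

turn left 12°, forward 8.4 m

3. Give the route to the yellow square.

turn right 8°, forward 4.5 m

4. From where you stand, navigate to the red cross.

turn right 46°, forward 9.8 m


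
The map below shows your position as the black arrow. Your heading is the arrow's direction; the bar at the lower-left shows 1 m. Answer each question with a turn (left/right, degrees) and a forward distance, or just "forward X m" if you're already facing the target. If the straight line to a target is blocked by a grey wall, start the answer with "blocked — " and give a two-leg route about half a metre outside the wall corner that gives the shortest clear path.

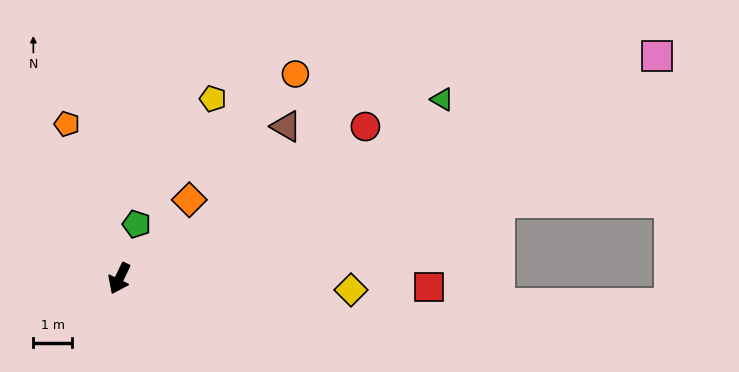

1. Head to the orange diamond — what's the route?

turn left 164°, forward 2.7 m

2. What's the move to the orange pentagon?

turn right 136°, forward 4.2 m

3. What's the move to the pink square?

turn left 138°, forward 14.9 m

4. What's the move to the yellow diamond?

turn left 113°, forward 6.0 m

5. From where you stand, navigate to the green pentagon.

turn right 172°, forward 1.5 m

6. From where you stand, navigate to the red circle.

turn left 147°, forward 7.4 m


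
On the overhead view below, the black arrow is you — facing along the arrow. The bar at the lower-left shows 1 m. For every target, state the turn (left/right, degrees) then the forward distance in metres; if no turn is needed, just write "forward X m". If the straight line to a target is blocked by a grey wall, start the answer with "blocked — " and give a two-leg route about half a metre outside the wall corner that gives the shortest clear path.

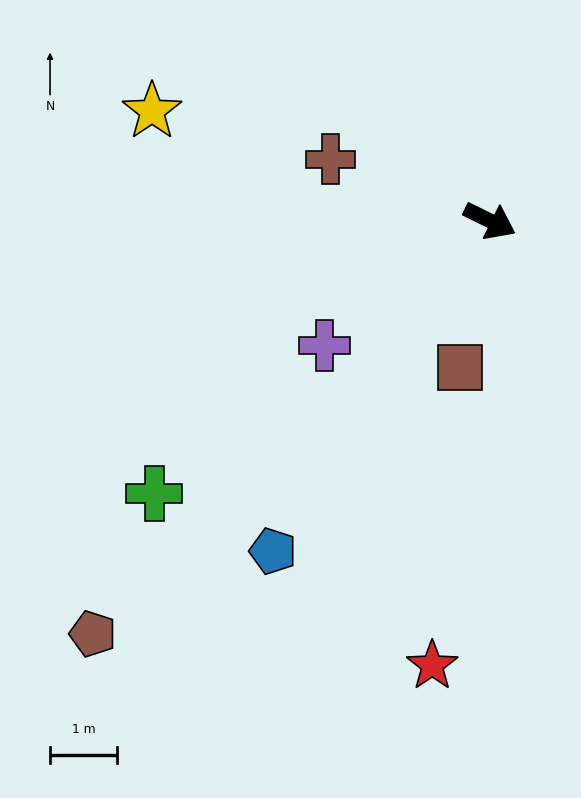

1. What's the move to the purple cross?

turn right 117°, forward 3.1 m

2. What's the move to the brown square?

turn right 75°, forward 2.2 m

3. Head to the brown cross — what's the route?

turn right 175°, forward 2.5 m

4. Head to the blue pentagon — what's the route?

turn right 97°, forward 5.9 m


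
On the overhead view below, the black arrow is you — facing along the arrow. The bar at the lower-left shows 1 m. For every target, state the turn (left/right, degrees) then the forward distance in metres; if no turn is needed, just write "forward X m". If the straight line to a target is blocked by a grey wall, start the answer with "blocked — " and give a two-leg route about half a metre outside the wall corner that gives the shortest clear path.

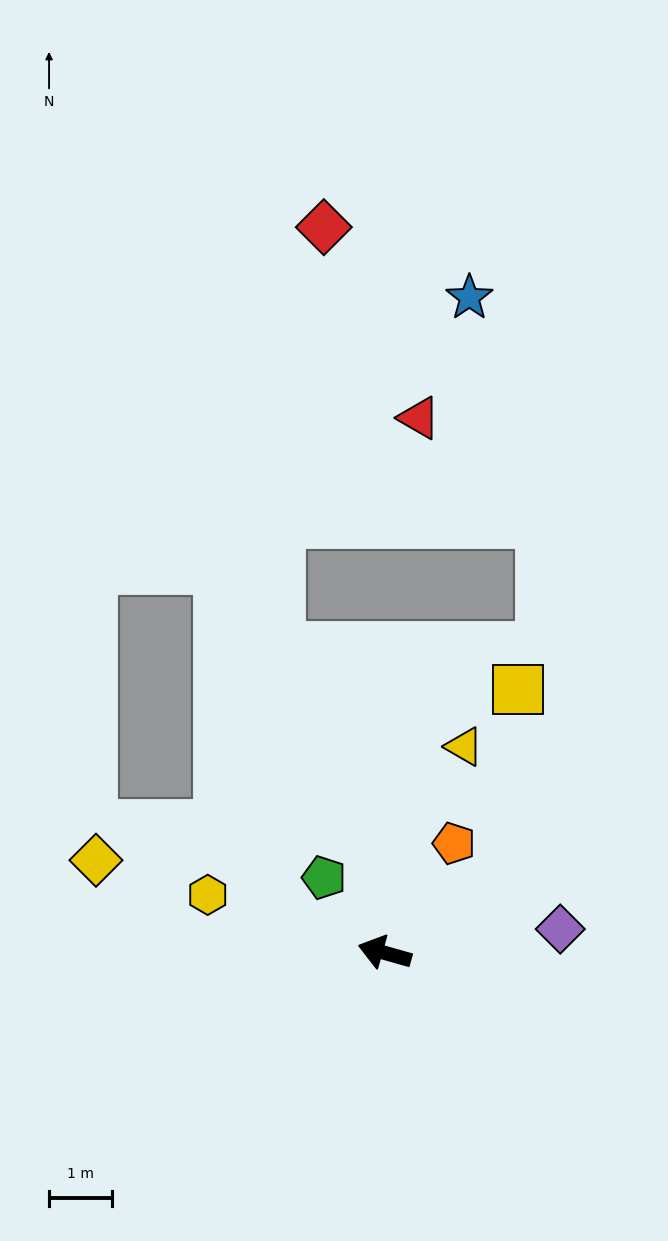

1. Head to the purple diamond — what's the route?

turn right 157°, forward 2.8 m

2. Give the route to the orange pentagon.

turn right 107°, forward 2.1 m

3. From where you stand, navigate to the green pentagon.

turn right 35°, forward 1.5 m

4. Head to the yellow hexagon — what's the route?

turn right 2°, forward 2.9 m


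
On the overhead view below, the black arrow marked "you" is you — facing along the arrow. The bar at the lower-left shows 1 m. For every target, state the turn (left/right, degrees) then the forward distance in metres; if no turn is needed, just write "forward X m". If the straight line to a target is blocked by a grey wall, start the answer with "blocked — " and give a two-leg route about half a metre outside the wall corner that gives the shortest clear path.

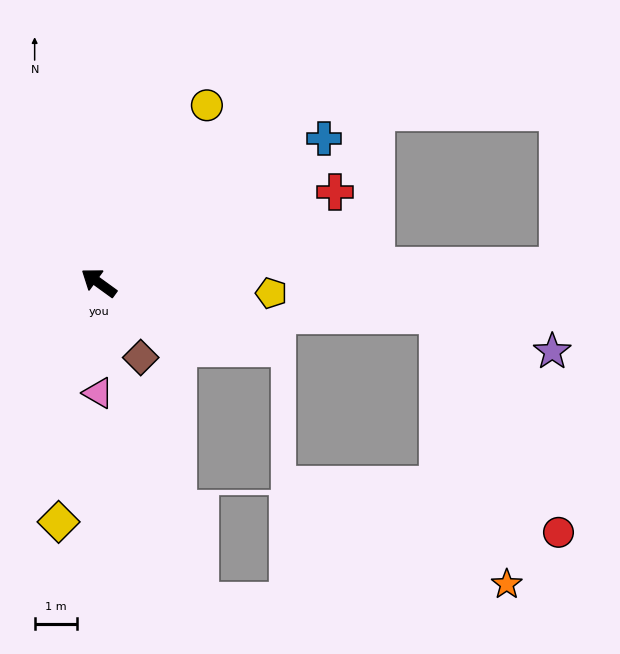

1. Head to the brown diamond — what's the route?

turn left 155°, forward 2.0 m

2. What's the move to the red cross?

turn right 123°, forward 5.9 m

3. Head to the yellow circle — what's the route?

turn right 85°, forward 4.9 m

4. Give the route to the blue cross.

turn right 111°, forward 6.3 m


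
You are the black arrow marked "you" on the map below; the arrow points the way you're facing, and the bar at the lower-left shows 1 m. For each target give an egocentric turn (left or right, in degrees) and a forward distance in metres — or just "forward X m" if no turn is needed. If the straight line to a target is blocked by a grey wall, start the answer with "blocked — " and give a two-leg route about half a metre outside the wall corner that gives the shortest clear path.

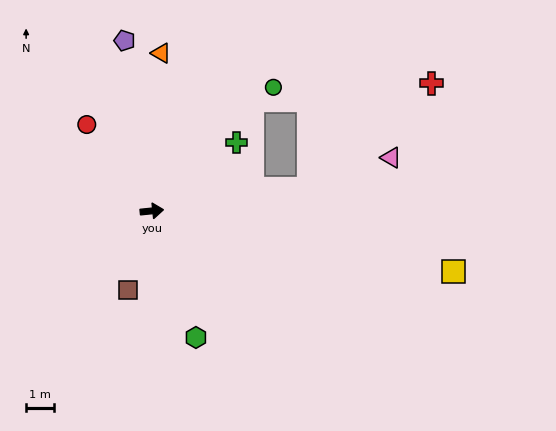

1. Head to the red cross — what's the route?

blocked — turn left 2°, forward 5.6 m, then turn left 33°, forward 5.7 m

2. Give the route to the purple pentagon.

turn left 93°, forward 6.1 m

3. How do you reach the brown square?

turn right 113°, forward 2.9 m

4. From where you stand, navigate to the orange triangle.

turn left 81°, forward 5.6 m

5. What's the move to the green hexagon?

turn right 77°, forward 4.7 m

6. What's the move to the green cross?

turn left 33°, forward 3.8 m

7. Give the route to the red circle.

turn left 121°, forward 3.8 m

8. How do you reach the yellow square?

turn right 17°, forward 10.8 m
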